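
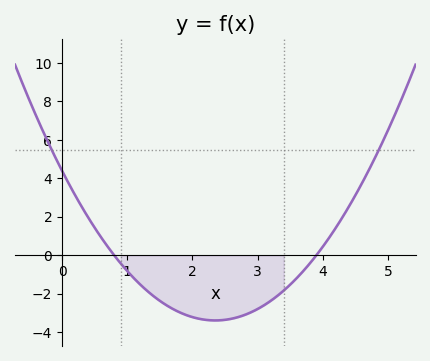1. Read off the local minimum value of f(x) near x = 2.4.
-3.39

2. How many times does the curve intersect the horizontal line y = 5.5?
2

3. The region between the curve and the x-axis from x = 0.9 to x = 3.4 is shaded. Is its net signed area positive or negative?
negative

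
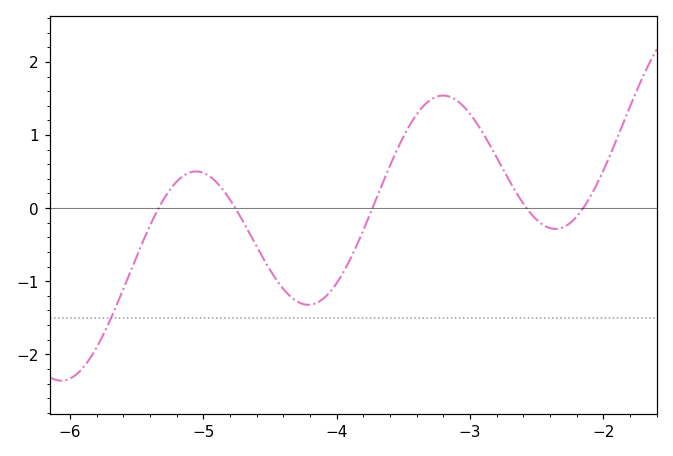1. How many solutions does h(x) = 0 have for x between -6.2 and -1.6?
5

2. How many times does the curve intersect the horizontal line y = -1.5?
1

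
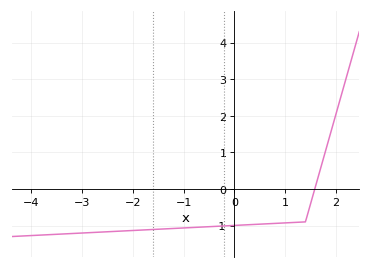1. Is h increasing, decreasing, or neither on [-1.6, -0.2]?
increasing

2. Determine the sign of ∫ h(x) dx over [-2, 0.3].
negative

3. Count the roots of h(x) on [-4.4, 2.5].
1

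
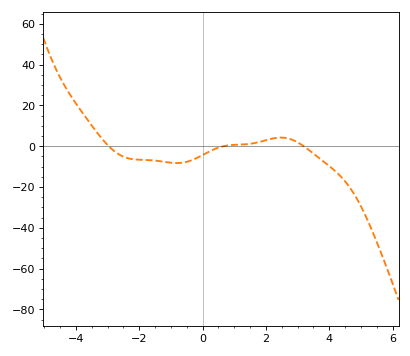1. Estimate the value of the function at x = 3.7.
-6.01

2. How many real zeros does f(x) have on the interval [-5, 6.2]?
3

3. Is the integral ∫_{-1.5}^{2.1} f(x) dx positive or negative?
negative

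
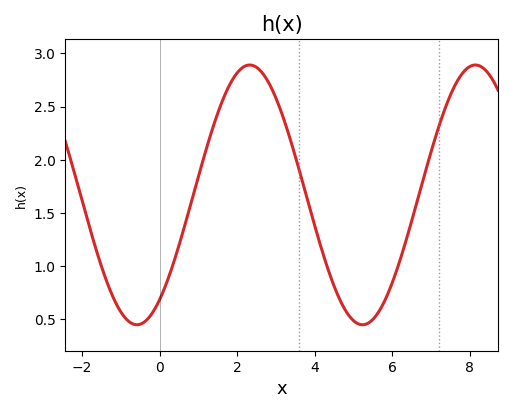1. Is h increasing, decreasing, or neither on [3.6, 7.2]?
neither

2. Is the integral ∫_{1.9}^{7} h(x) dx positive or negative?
positive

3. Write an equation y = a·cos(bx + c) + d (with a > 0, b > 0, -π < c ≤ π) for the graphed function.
y = 1.22cos(1.08x - 2.51) + 1.67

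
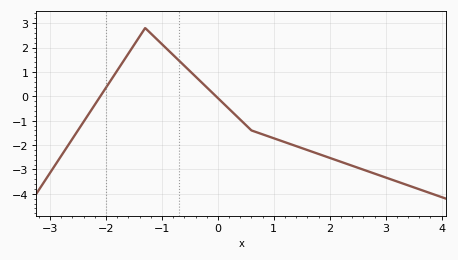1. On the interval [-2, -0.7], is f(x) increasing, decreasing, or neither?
neither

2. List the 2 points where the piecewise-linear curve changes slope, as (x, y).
(-1.3, 2.8); (0.6, -1.4)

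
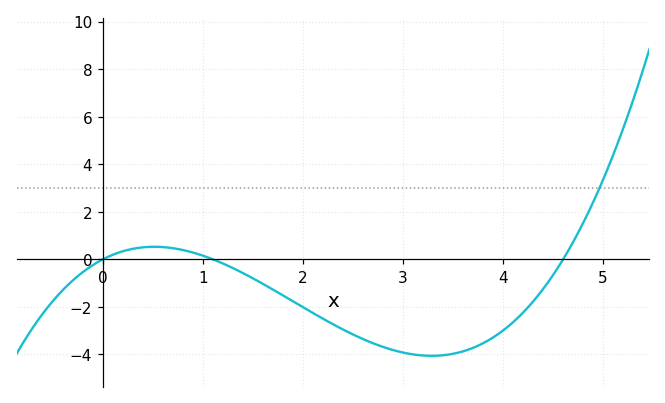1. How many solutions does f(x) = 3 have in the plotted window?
1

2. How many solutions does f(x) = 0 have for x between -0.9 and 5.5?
3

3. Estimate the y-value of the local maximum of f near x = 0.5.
0.529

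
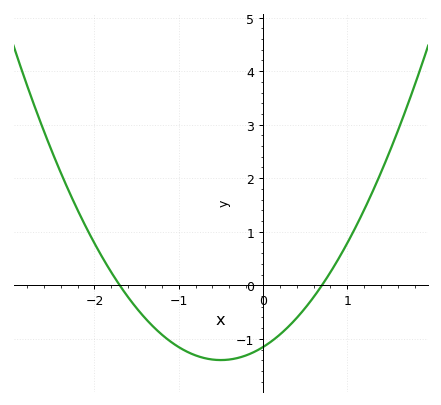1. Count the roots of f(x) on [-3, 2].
2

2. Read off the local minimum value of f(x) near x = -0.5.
-1.4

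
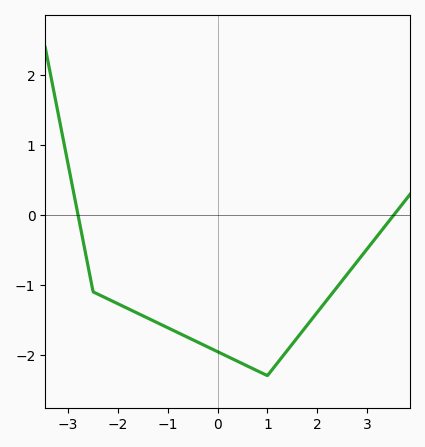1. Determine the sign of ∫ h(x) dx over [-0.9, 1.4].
negative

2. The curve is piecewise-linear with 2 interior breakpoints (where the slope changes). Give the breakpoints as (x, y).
(-2.5, -1.1); (1, -2.3)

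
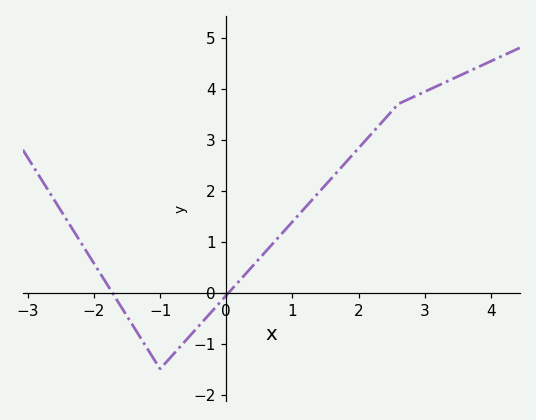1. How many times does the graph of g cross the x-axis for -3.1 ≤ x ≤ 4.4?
2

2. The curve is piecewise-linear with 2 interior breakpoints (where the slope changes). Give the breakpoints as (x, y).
(-1, -1.5); (2.6, 3.7)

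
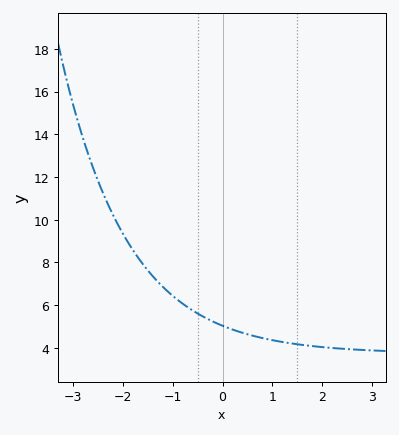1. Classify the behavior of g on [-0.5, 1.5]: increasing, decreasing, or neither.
decreasing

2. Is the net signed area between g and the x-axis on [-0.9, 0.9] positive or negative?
positive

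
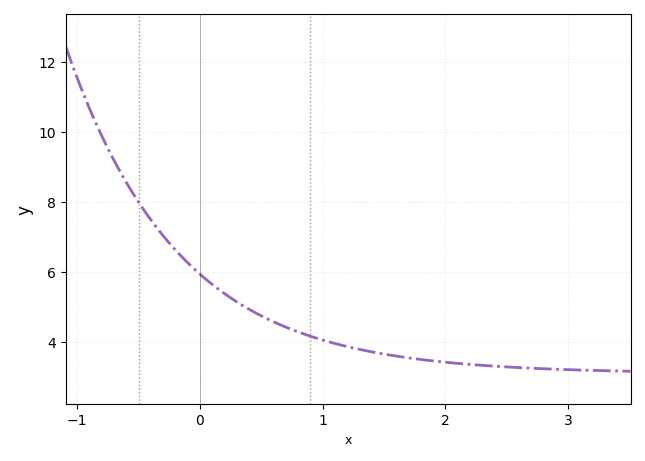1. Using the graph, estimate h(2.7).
3.2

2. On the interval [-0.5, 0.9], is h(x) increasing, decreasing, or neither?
decreasing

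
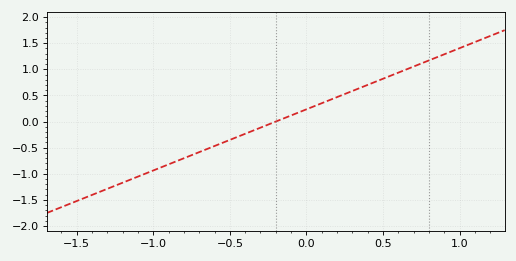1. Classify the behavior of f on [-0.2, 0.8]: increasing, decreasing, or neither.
increasing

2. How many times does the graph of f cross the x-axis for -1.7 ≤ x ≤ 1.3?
1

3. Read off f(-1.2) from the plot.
-1.15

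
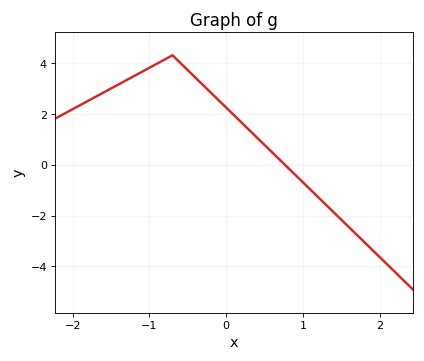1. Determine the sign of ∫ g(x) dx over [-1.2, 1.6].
positive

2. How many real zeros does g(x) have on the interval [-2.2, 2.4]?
1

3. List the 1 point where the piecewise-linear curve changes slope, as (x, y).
(-0.7, 4.3)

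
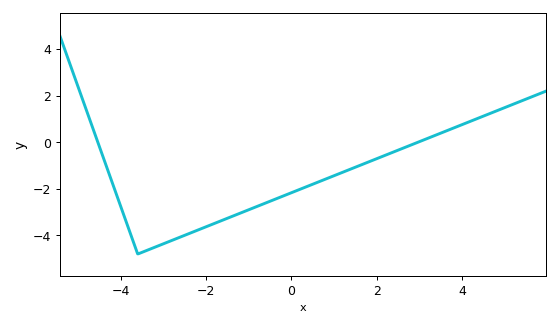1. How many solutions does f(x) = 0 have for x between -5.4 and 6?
2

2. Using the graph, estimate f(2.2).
-0.559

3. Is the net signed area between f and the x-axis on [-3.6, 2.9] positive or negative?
negative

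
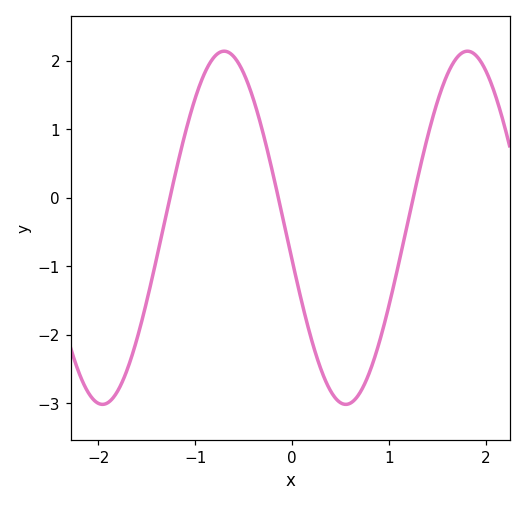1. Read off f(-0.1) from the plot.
-0.3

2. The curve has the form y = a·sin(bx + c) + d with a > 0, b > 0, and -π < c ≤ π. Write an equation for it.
y = 2.58sin(2.5x - 3) - 0.44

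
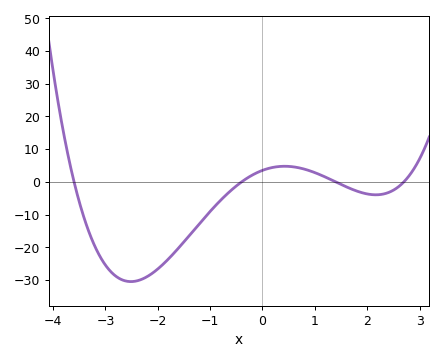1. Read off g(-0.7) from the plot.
-4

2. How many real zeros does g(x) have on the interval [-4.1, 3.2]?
4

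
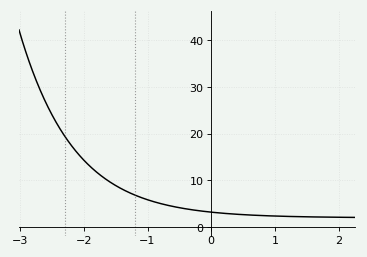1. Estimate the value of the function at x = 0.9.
2.44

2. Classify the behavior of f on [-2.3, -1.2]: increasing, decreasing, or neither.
decreasing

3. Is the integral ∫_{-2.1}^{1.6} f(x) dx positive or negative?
positive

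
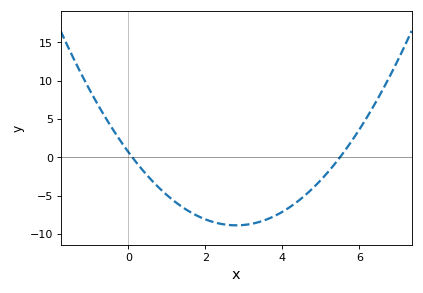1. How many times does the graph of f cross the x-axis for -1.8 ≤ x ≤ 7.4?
2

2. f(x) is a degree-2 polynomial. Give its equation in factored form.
y = 1.22(x - 0.1)(x - 5.5)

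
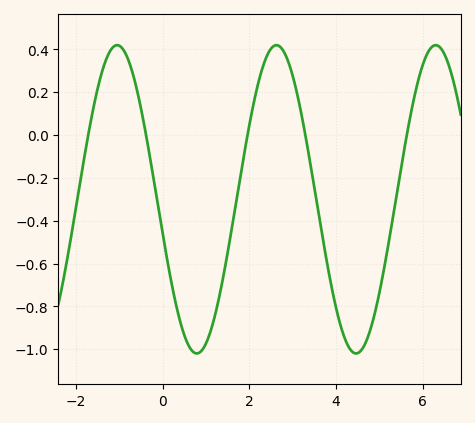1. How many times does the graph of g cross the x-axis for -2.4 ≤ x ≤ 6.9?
5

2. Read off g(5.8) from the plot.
0.171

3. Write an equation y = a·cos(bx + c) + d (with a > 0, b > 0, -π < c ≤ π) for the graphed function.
y = 0.72cos(1.71x + 1.79) - 0.3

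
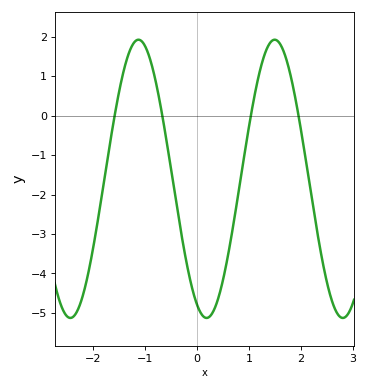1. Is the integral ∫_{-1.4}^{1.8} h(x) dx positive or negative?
negative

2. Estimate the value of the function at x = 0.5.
-4.16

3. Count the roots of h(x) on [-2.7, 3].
4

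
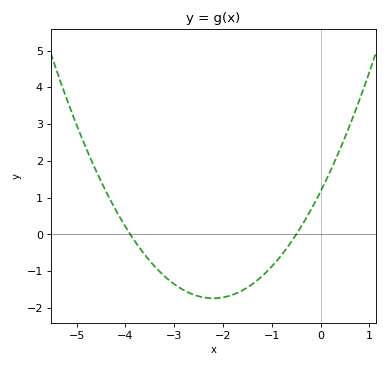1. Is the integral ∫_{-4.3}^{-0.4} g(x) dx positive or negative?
negative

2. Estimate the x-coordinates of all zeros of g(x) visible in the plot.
-3.9, -0.5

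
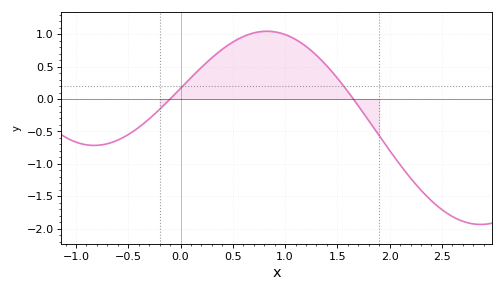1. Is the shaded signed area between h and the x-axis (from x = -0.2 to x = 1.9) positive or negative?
positive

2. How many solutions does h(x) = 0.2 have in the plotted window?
2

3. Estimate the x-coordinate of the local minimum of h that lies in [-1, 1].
-0.825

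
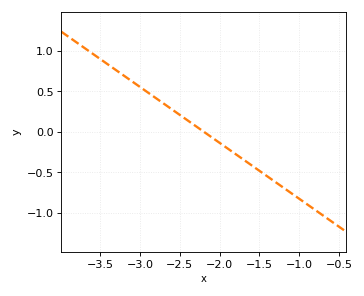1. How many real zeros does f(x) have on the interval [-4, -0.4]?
1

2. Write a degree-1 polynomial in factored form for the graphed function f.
y = -0.69(x + 2.2)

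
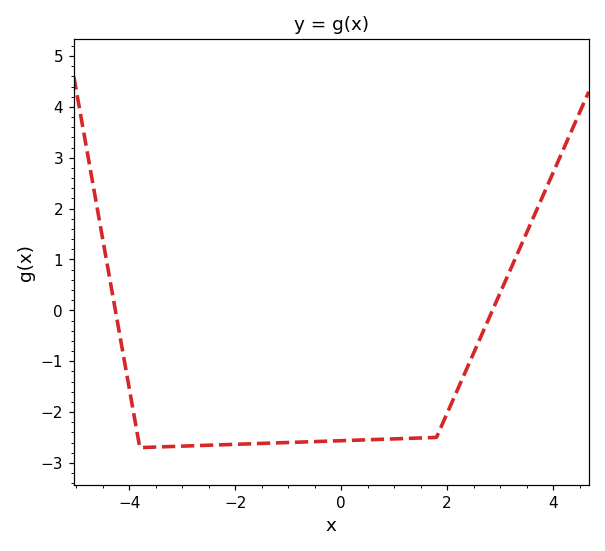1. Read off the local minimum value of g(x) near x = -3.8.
-2.7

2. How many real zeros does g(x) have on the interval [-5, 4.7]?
2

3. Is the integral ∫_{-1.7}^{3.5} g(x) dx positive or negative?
negative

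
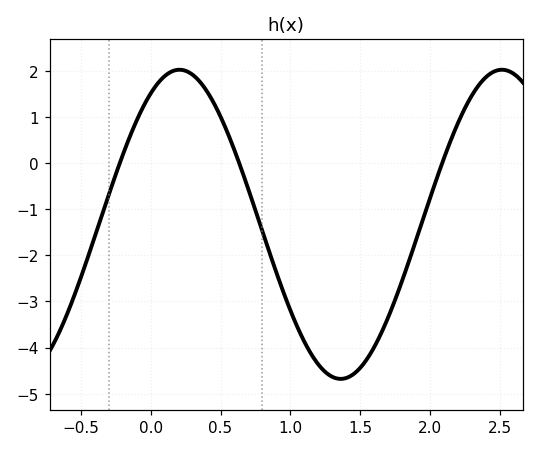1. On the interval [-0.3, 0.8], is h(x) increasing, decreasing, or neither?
neither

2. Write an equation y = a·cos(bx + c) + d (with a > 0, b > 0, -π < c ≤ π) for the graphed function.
y = 3.35cos(2.72x - 0.56) - 1.33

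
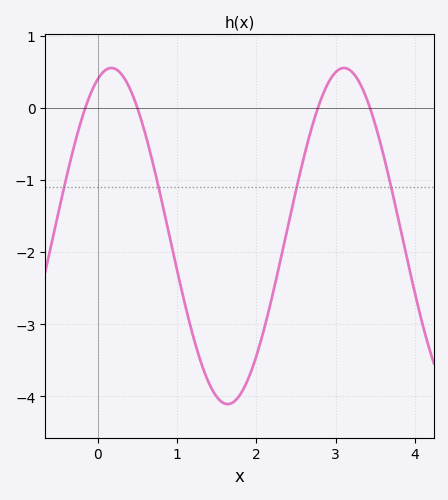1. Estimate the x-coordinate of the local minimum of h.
1.6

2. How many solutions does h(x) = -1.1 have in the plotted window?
4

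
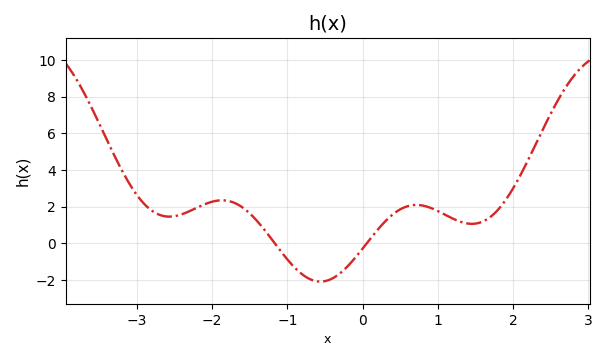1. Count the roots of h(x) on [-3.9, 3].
2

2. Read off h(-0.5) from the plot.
-2.06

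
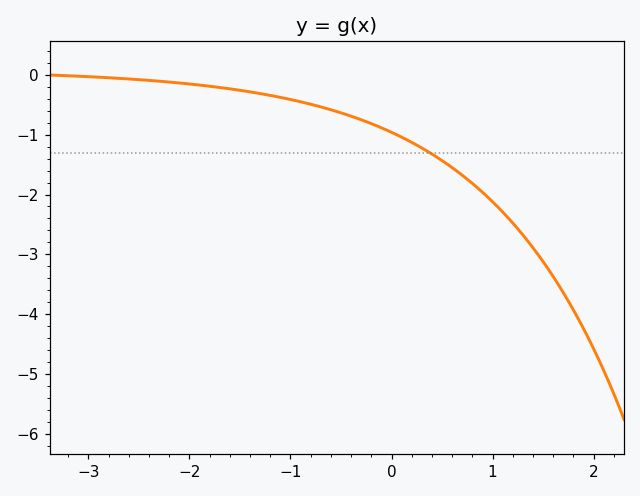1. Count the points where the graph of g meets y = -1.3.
1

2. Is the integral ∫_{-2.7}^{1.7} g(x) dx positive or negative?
negative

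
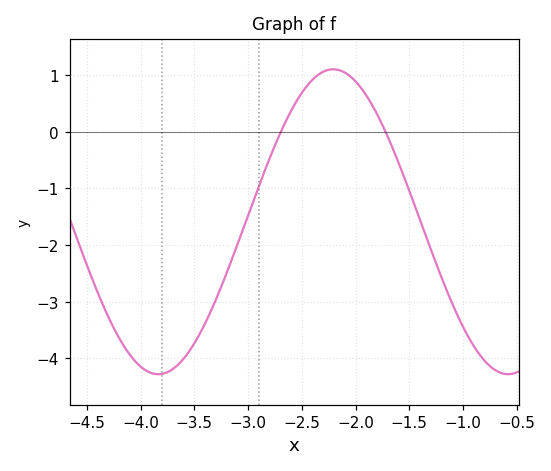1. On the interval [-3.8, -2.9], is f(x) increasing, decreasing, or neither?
increasing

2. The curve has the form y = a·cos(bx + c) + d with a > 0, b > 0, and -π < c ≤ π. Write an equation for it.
y = 2.69cos(1.93x - 2.02) - 1.59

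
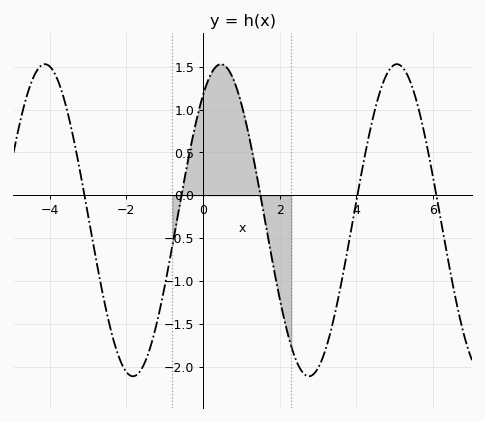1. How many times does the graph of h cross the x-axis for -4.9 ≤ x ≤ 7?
5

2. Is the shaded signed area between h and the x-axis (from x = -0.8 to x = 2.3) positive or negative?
positive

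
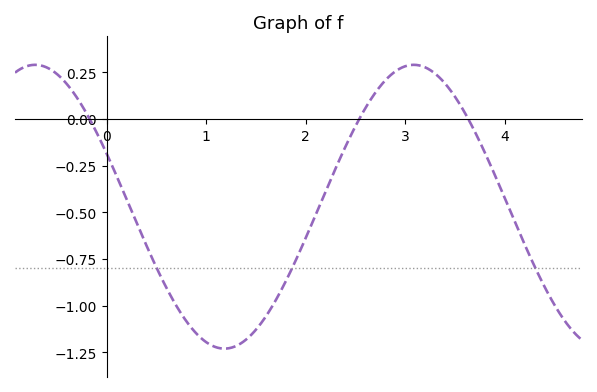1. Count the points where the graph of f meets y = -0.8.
3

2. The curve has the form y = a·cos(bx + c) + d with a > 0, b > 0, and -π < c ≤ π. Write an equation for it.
y = 0.76cos(1.65x + 1.19) - 0.47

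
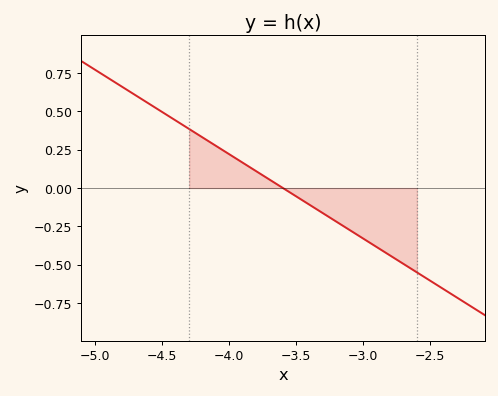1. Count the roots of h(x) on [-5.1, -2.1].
1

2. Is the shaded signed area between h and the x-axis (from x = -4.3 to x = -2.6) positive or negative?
negative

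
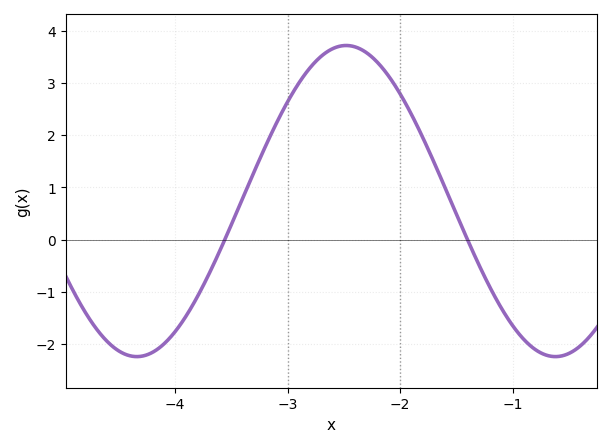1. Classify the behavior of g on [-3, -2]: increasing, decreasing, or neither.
neither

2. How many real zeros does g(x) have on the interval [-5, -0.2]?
2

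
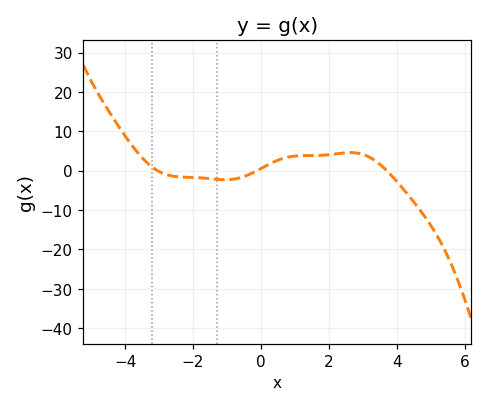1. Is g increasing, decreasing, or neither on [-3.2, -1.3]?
decreasing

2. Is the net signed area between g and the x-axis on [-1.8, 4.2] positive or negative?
positive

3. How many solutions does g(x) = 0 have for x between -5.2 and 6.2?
3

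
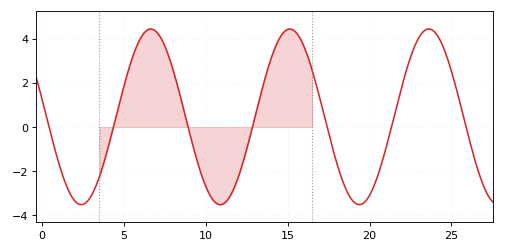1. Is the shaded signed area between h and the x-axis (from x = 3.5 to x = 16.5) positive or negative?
positive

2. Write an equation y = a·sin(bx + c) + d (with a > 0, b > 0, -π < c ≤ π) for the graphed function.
y = 3.97sin(0.74x + 2.94) + 0.46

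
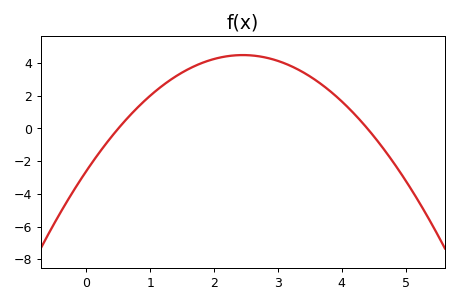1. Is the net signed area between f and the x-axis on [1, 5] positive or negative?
positive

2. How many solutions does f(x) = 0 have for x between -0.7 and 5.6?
2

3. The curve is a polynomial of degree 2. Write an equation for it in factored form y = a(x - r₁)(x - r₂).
y = -1.18(x - 0.5)(x - 4.4)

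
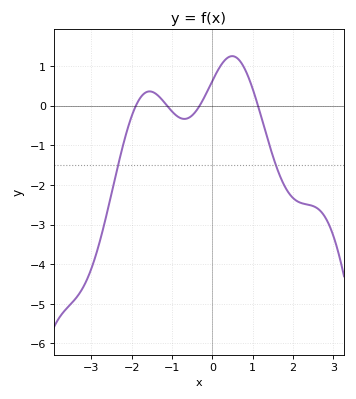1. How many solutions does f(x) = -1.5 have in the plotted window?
2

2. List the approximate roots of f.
-1.9, -1.12, -0.314, 1.13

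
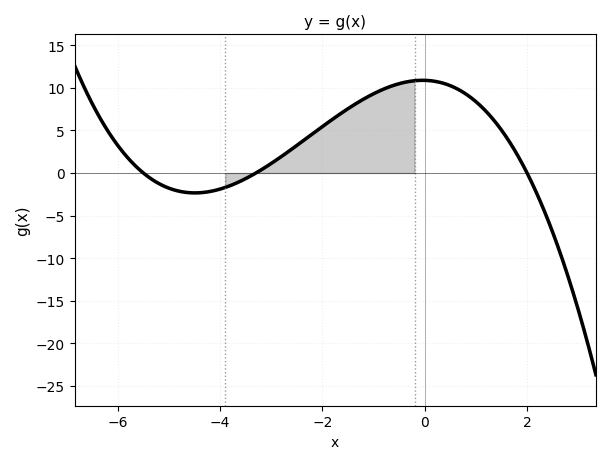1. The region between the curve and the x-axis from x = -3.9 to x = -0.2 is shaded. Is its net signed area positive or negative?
positive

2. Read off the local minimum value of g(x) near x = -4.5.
-2.34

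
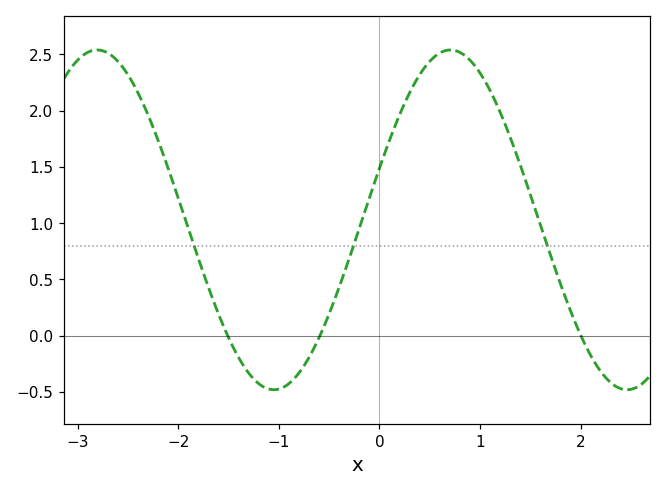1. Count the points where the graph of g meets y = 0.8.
3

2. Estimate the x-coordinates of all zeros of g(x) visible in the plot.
-1.51, -0.592, 2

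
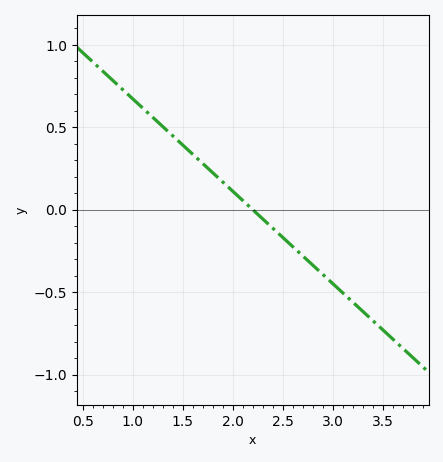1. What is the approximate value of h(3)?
-0.448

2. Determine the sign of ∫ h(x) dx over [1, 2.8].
positive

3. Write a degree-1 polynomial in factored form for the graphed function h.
y = -0.56(x - 2.2)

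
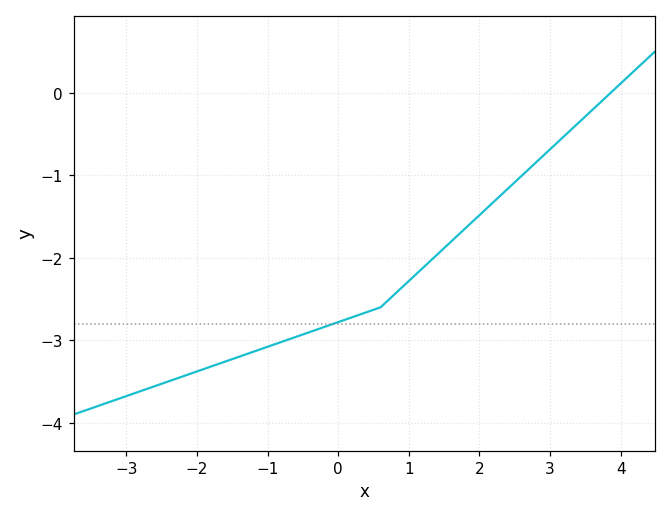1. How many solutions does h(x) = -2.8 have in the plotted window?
1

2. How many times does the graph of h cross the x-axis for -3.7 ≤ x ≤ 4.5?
1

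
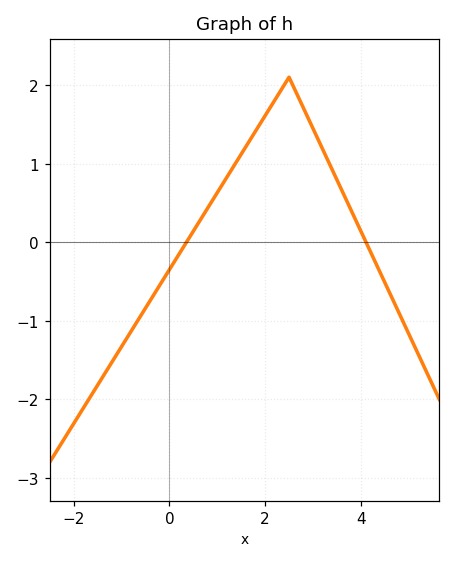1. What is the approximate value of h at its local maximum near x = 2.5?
2.1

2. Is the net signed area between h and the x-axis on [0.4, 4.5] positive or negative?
positive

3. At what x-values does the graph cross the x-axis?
0.355, 4.11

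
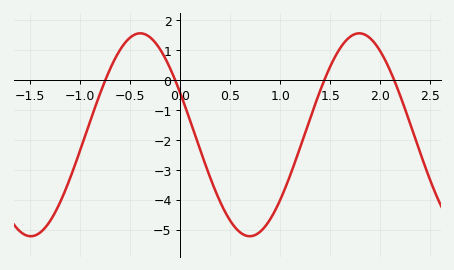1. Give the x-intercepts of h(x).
-0.8, -0.1, 1.4, 2.1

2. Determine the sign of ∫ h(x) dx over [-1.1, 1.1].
negative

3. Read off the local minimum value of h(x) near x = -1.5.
-5.2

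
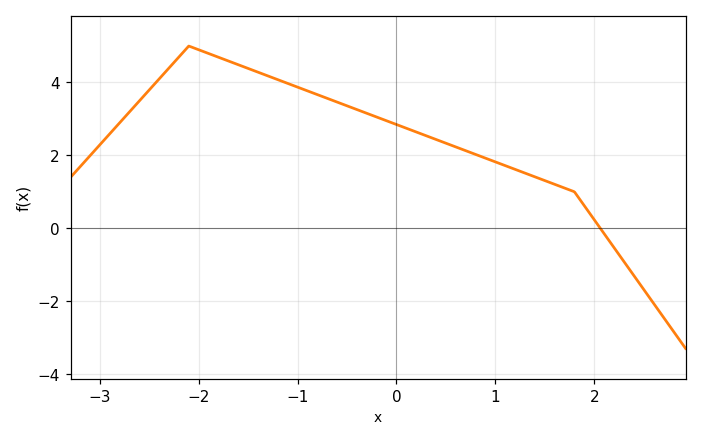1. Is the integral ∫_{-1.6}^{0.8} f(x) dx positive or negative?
positive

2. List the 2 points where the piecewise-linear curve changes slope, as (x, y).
(-2.1, 5); (1.8, 1)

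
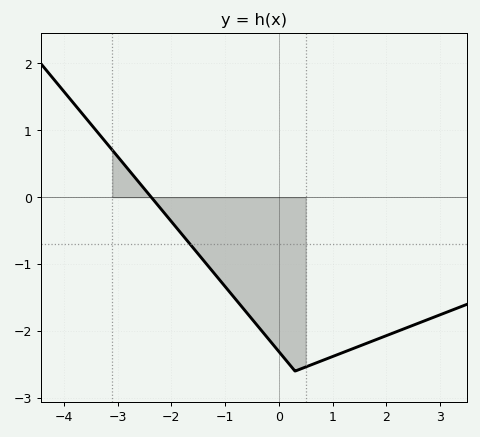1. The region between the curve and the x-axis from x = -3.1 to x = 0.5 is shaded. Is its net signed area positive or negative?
negative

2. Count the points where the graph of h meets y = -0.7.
1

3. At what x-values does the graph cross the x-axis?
-2.4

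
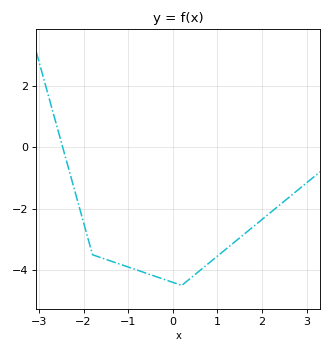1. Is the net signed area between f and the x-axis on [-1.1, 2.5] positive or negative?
negative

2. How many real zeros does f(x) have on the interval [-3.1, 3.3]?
1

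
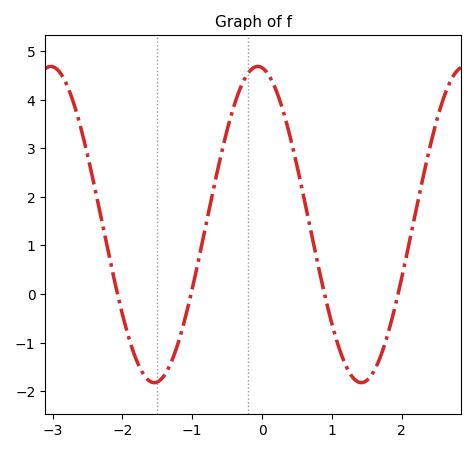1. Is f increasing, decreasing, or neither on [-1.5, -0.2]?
increasing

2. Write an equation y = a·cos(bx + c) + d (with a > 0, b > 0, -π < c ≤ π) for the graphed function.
y = 3.25cos(2.12x + 0.13) + 1.43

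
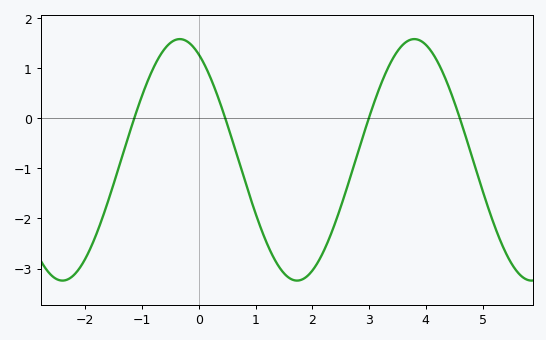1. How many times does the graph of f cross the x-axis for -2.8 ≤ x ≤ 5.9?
4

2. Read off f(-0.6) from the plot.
1.4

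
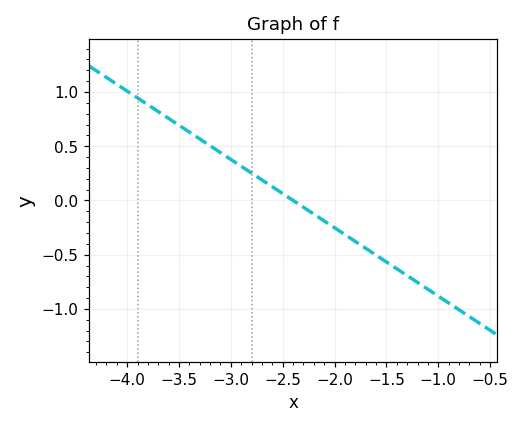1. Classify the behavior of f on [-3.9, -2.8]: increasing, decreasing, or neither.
decreasing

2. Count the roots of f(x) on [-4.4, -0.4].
1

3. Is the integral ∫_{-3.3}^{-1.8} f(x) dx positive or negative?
positive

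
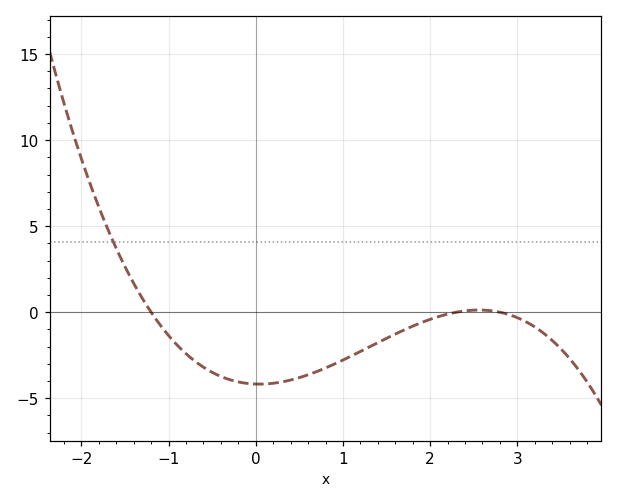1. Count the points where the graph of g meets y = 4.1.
1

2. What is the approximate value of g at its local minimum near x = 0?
-4.18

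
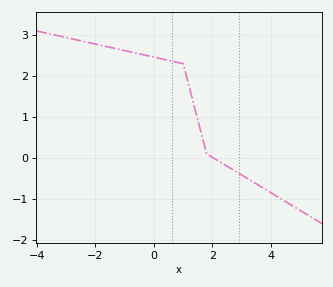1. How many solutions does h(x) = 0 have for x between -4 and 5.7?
1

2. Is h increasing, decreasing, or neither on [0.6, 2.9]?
decreasing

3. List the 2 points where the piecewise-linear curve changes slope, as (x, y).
(1, 2.3); (1.8, 0.1)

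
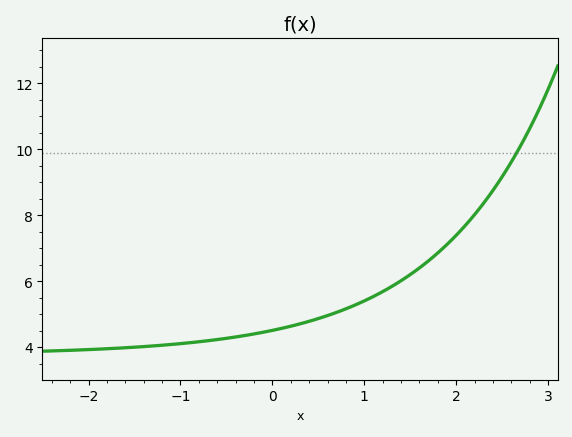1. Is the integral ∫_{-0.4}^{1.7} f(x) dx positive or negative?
positive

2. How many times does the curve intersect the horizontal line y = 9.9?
1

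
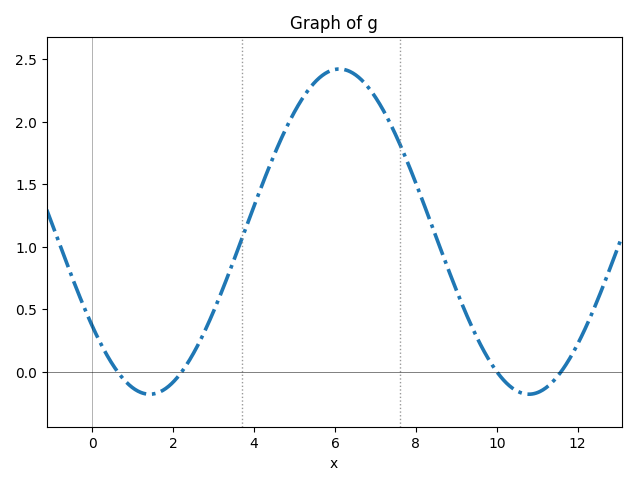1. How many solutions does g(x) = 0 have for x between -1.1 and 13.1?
4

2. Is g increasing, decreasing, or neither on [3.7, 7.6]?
neither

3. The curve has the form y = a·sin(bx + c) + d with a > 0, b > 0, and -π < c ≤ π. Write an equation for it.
y = 1.3sin(0.67x - 2.52) + 1.12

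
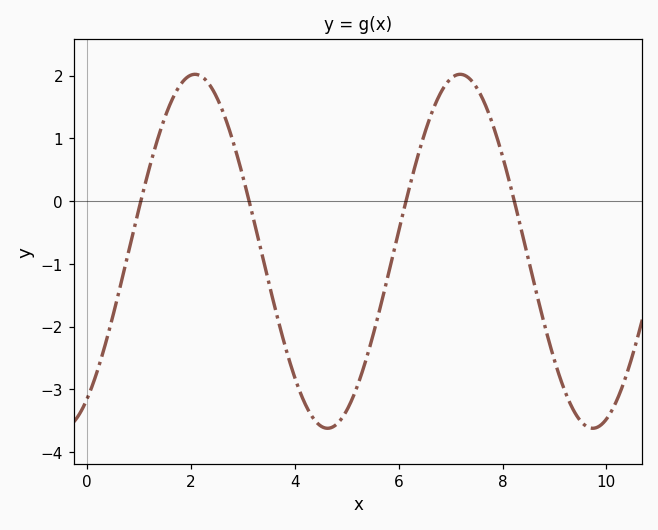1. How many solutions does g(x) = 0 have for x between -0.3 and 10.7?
4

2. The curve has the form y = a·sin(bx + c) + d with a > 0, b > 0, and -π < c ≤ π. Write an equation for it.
y = 2.82sin(1.2x - 0.98) - 0.8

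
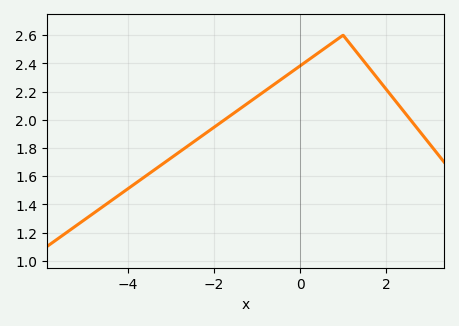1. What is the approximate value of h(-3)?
1.72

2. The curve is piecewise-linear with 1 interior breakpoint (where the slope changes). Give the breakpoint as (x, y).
(1, 2.6)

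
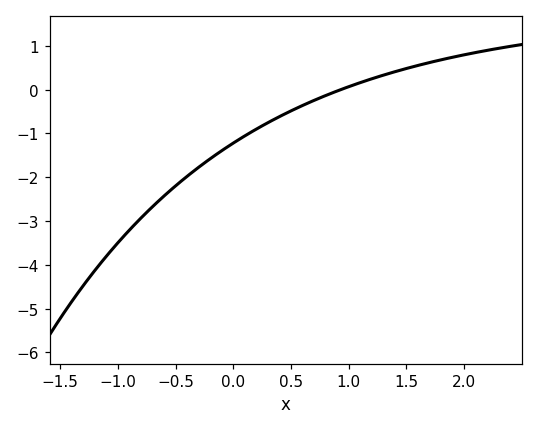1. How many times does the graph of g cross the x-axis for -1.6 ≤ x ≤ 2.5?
1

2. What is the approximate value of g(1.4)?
0.407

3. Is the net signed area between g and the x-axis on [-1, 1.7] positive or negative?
negative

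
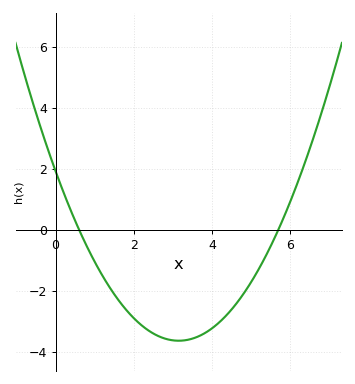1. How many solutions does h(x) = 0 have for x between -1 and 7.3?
2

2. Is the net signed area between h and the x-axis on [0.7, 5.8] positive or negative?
negative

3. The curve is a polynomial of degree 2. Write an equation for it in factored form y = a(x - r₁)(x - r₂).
y = 0.56(x - 0.6)(x - 5.7)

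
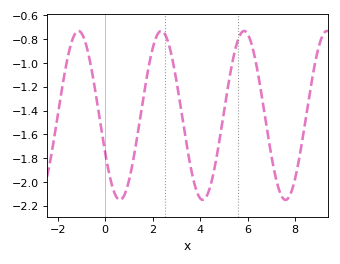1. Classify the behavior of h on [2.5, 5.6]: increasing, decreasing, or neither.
neither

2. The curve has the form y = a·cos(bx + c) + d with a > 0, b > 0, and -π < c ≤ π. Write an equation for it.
y = 0.71cos(1.8x + 2.03) - 1.44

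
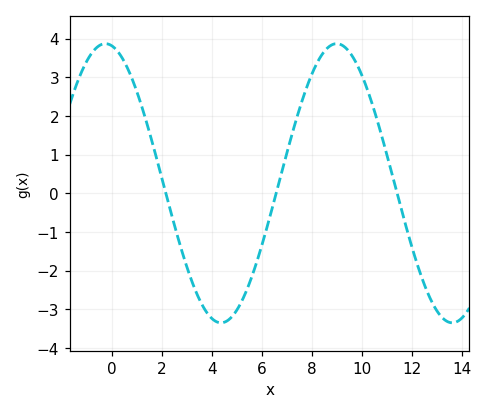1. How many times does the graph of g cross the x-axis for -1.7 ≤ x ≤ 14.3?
3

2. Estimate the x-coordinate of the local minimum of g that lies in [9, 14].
13.6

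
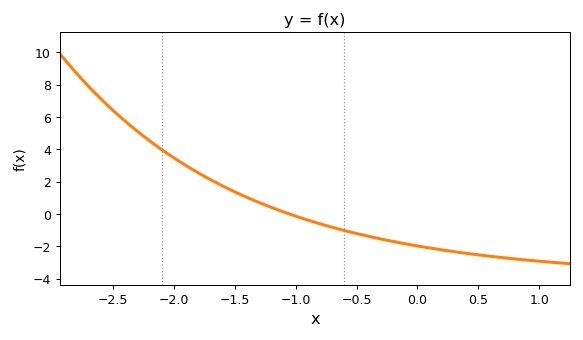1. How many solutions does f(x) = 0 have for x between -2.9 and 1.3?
1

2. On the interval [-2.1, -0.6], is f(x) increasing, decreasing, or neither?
decreasing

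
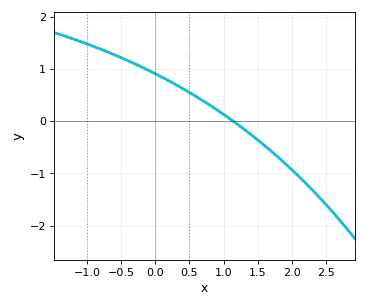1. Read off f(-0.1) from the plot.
0.975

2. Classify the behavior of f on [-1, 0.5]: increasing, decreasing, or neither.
decreasing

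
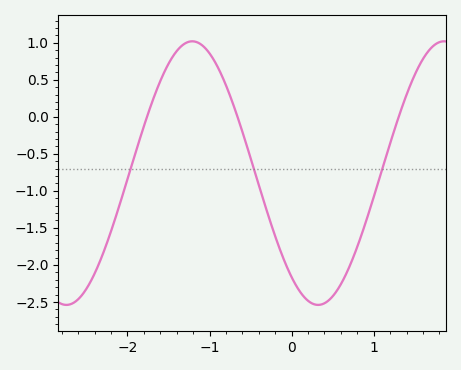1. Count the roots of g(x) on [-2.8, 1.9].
3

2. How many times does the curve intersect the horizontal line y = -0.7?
3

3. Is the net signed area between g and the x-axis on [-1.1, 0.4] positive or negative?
negative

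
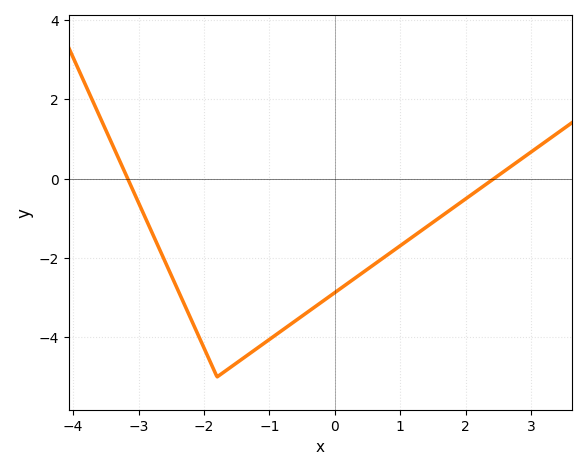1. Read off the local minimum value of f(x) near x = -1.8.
-5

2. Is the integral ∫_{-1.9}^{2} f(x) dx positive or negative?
negative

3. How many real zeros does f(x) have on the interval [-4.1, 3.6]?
2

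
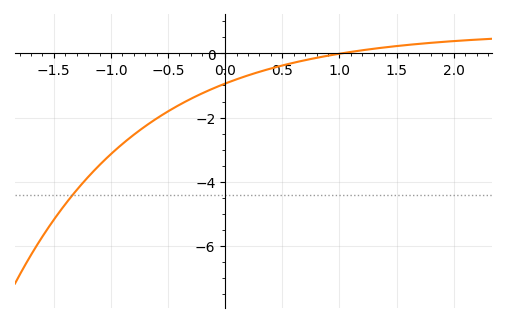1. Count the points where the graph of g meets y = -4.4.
1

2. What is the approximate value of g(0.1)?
-0.807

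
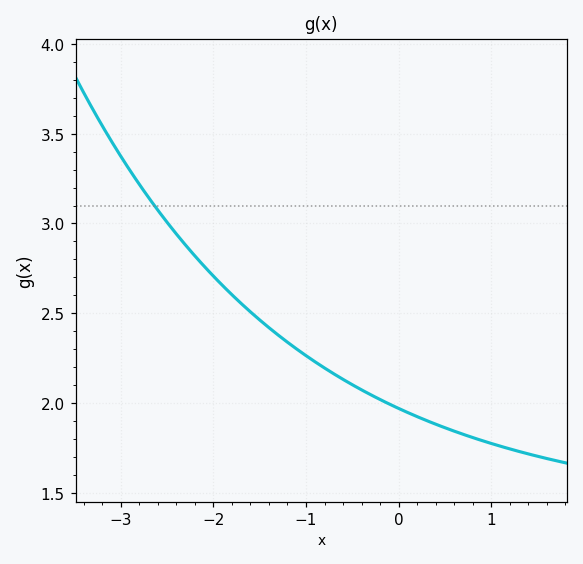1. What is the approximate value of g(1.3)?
1.73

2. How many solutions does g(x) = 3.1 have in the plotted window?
1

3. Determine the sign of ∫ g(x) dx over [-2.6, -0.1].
positive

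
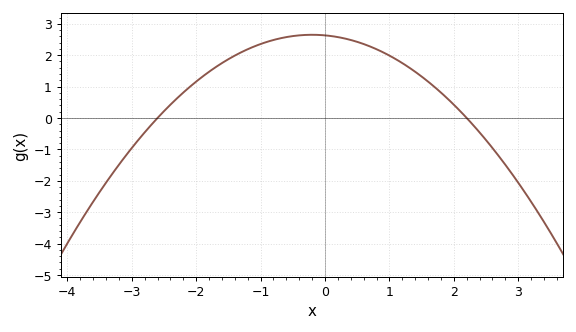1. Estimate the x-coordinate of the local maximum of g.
-0.2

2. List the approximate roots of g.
-2.6, 2.2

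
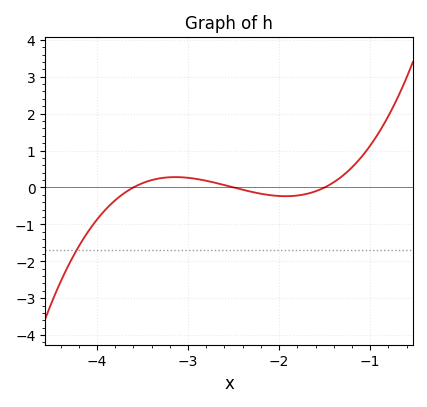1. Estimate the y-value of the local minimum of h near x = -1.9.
-0.2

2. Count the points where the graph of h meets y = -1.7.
1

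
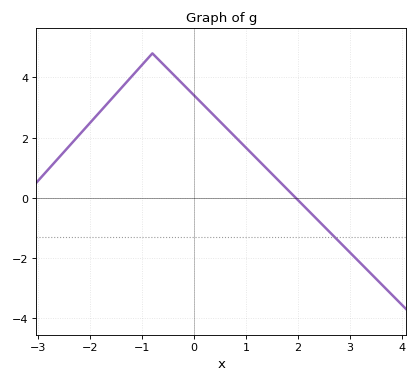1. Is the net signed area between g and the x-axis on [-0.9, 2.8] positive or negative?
positive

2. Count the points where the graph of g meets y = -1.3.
1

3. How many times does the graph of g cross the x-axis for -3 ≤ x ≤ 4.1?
1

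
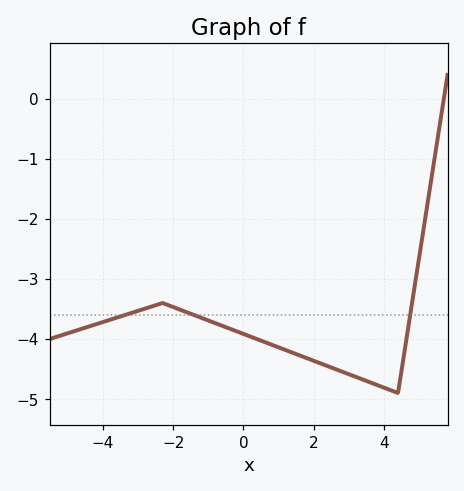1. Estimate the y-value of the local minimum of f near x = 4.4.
-4.9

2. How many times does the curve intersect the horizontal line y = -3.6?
3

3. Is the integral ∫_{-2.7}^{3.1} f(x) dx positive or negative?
negative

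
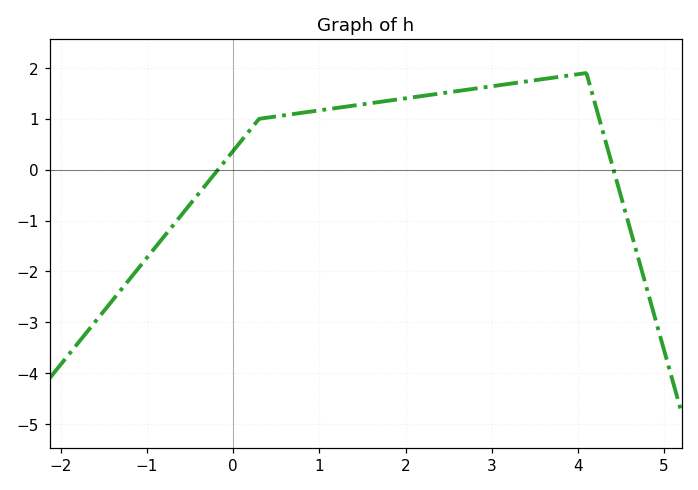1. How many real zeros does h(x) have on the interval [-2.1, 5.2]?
2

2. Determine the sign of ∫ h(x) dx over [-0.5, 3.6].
positive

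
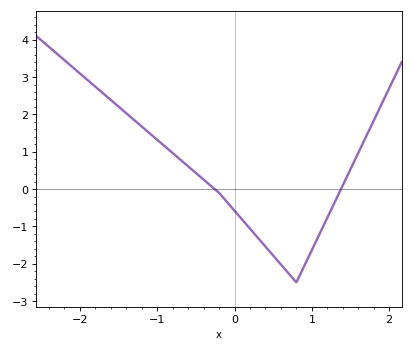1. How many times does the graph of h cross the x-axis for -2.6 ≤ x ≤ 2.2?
2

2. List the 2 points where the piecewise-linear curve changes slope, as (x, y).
(-0.2, -0.1); (0.8, -2.5)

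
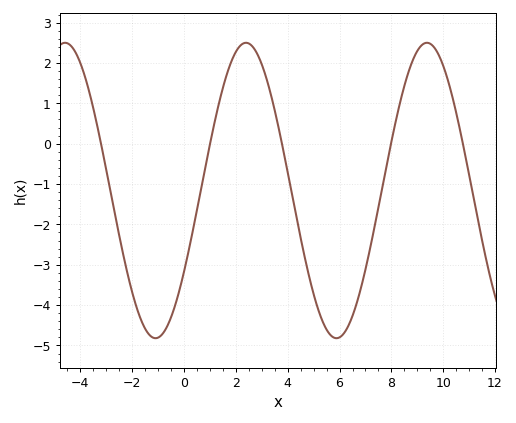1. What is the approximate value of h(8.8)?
2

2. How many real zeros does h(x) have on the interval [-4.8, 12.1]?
5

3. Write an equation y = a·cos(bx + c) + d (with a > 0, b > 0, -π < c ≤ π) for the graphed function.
y = 3.66cos(0.9x - 2.2) - 1.16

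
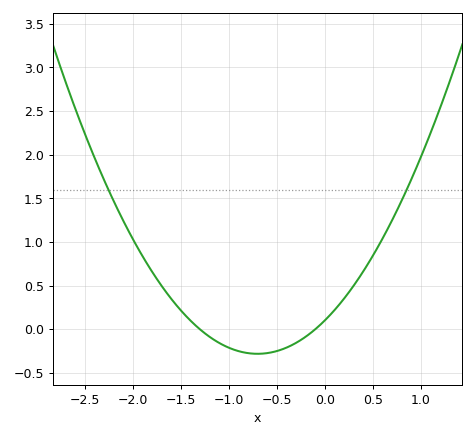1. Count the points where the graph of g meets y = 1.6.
2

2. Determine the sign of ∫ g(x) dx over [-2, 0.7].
positive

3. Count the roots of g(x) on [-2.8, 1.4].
2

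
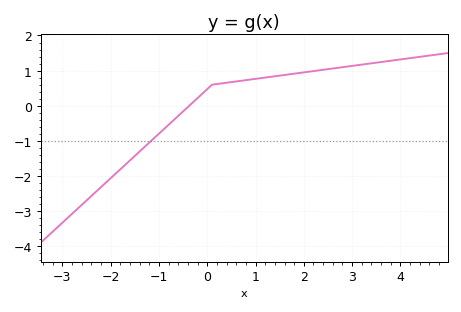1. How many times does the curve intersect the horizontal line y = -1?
1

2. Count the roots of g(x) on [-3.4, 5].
1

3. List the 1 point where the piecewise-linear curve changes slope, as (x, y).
(0.1, 0.6)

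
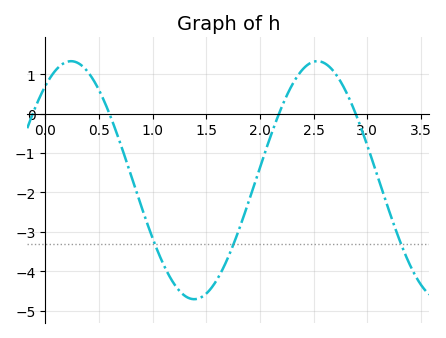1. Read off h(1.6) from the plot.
-4.2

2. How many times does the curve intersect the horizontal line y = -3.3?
3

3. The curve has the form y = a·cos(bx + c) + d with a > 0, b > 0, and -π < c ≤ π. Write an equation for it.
y = 3.02cos(2.7x - 0.66) - 1.69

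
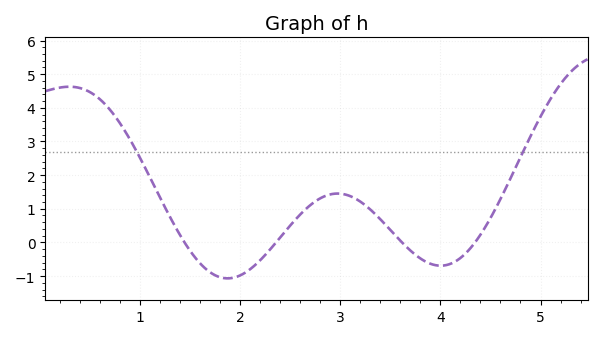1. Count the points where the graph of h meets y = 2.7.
2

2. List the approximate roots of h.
1.44, 2.36, 3.62, 4.35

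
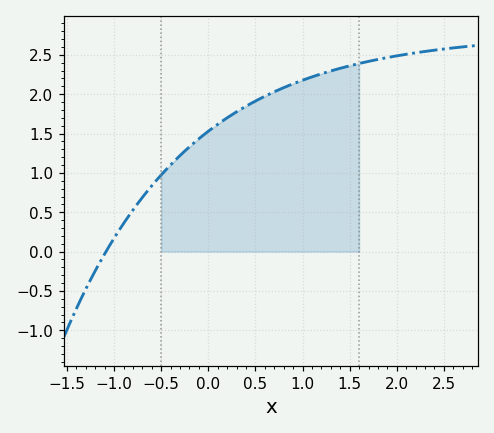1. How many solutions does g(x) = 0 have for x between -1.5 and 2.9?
1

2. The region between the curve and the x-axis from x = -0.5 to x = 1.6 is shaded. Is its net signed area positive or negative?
positive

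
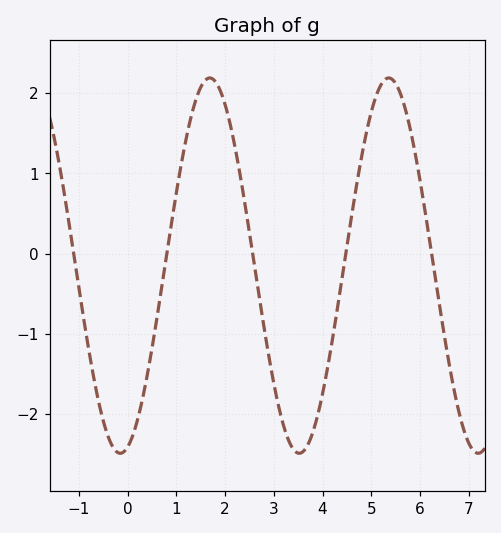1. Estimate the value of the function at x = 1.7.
2.19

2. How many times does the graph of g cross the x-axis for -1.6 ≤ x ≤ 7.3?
5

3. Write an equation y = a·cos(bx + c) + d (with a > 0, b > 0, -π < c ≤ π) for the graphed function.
y = 2.34cos(1.71x - 2.88) - 0.15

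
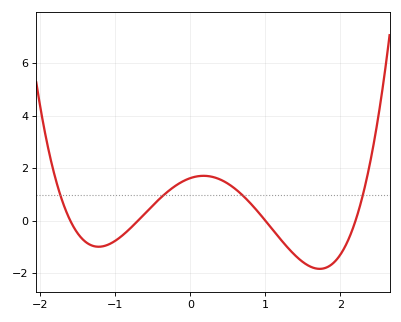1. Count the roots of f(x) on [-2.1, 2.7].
4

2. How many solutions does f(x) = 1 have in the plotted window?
4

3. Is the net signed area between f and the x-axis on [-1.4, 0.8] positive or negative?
positive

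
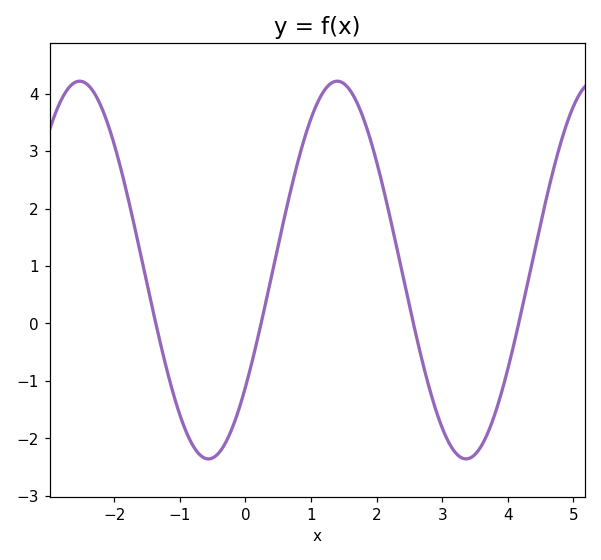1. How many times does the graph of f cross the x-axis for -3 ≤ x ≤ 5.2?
4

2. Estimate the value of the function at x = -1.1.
-1.22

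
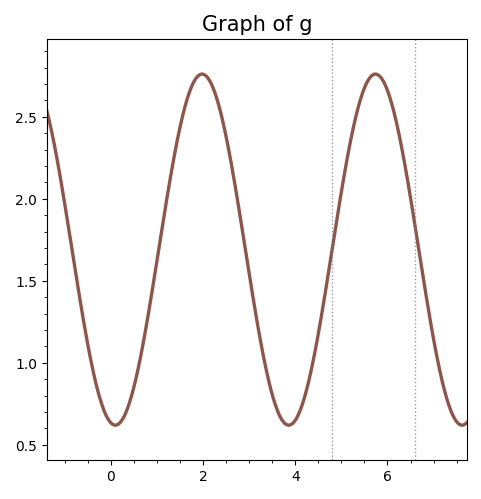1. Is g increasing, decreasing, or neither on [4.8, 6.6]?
neither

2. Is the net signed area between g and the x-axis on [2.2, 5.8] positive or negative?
positive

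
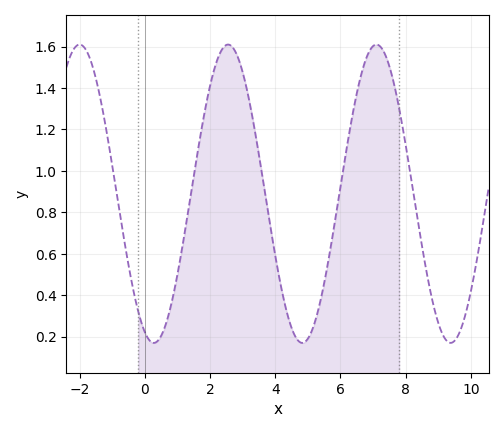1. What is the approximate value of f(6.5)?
1.37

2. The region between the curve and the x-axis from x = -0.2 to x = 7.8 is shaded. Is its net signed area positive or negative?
positive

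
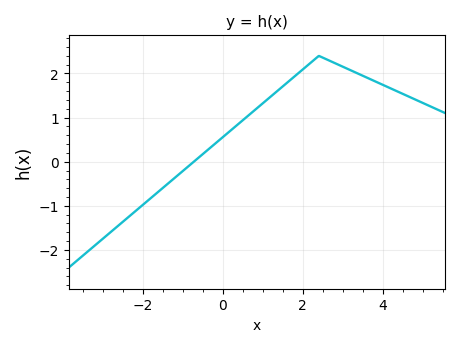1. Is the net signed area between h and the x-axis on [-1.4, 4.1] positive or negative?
positive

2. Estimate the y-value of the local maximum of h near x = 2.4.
2.4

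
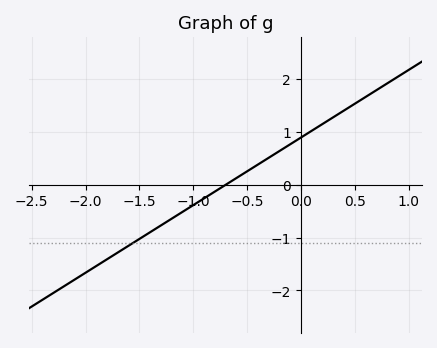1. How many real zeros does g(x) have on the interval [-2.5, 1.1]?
1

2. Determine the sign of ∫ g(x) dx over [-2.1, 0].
negative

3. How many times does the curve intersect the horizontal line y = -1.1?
1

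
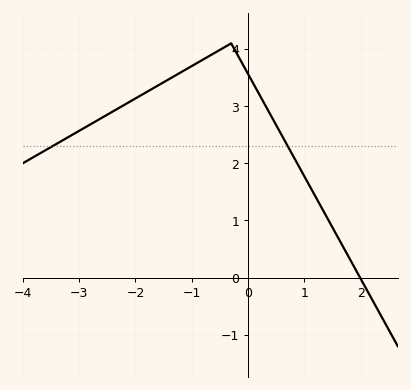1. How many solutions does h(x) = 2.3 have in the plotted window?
2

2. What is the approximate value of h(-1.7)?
3.31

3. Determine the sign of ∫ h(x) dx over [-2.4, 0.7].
positive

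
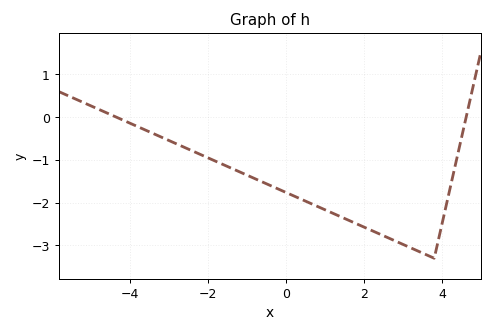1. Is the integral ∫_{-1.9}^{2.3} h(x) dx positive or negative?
negative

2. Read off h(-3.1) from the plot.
-0.5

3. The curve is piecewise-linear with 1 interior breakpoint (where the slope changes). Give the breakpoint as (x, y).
(3.8, -3.3)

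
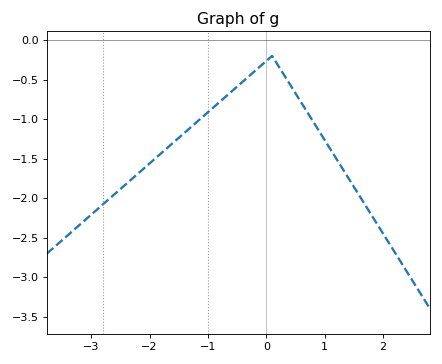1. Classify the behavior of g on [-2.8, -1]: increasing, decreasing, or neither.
increasing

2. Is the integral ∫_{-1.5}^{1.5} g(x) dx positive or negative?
negative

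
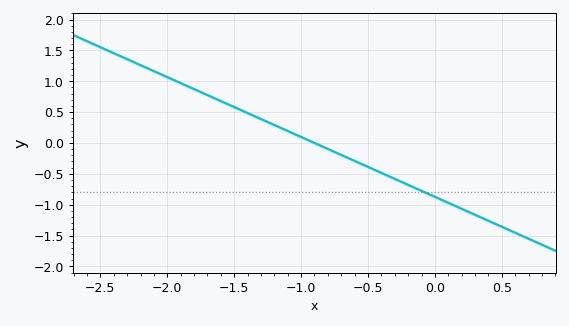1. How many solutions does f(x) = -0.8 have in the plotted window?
1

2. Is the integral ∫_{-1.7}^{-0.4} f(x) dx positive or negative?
positive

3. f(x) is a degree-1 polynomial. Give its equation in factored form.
y = -0.97(x + 0.9)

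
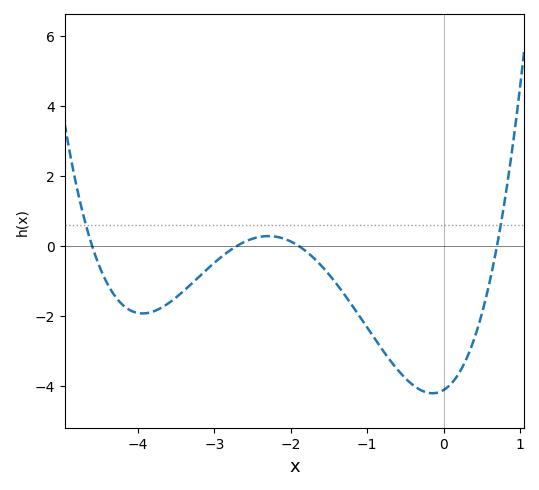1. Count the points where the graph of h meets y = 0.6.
2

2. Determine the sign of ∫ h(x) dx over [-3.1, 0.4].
negative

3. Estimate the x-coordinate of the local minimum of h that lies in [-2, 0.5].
-0.145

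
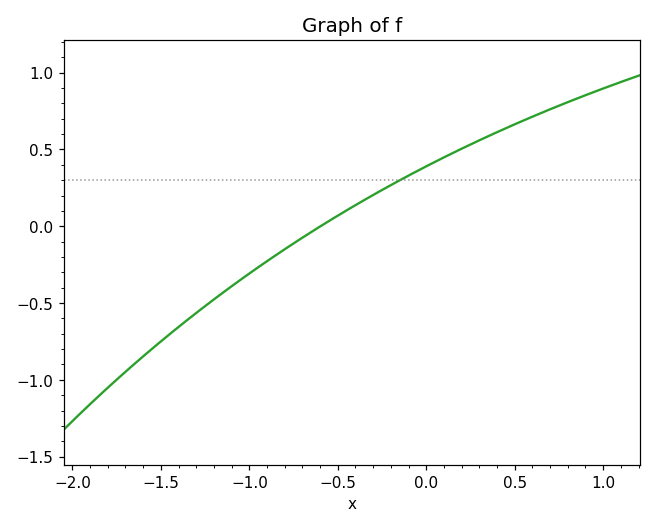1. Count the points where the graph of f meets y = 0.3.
1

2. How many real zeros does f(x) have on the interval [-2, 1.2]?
1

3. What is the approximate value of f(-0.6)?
-0.002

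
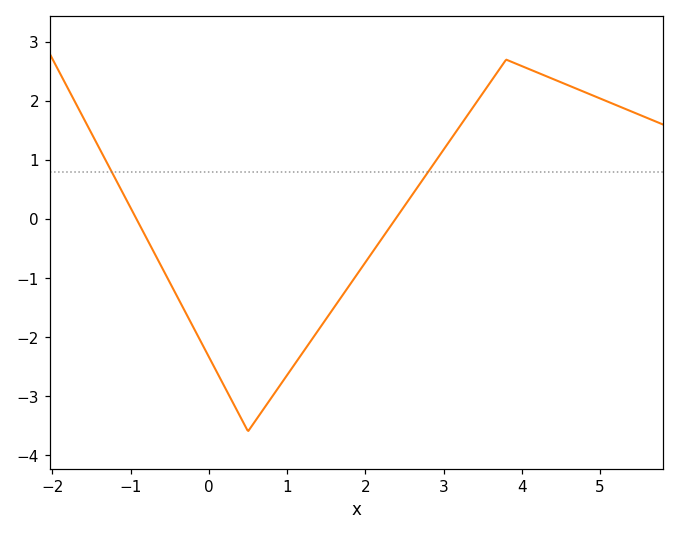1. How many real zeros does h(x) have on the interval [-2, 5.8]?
2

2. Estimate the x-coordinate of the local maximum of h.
3.8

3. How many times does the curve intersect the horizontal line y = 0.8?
2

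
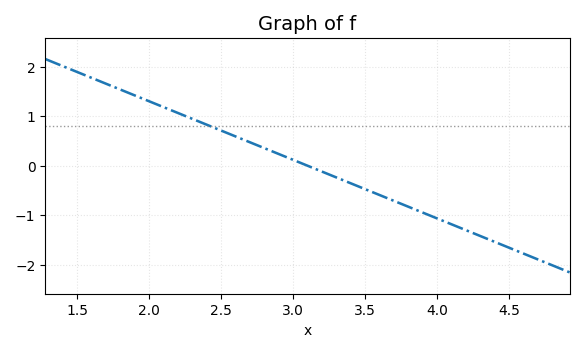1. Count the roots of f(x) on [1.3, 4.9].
1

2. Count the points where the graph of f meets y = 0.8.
1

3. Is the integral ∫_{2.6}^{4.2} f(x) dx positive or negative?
negative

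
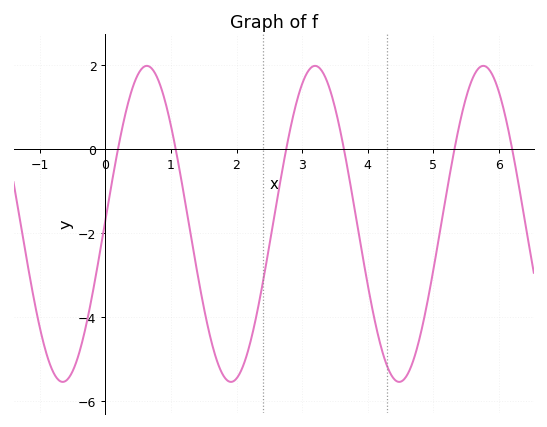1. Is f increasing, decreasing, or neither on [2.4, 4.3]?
neither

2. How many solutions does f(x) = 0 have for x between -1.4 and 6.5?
6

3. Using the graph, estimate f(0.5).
1.78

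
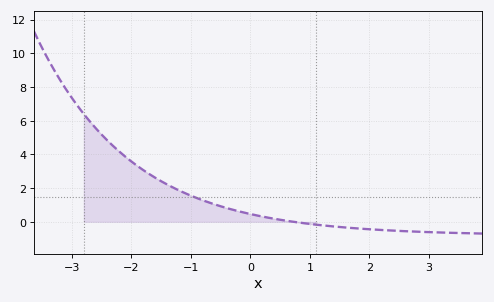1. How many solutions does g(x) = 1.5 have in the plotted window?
1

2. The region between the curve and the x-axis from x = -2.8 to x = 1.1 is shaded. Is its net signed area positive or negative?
positive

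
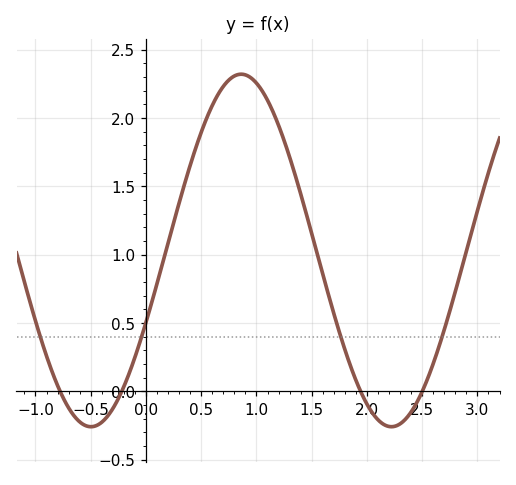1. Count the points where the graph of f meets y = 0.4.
4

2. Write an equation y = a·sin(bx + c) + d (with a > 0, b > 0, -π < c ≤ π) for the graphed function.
y = 1.29sin(2.31x - 0.42) + 1.03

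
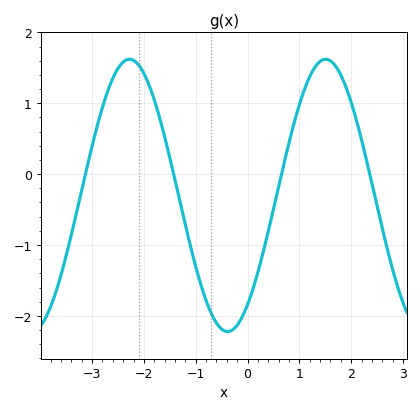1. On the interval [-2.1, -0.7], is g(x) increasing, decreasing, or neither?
decreasing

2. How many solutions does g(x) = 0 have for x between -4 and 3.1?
4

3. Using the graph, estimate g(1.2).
1.4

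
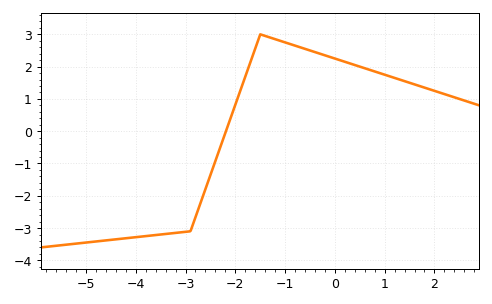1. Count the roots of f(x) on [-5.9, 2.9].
1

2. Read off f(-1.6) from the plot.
2.6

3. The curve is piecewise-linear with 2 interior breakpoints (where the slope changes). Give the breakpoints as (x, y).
(-2.9, -3.1); (-1.5, 3)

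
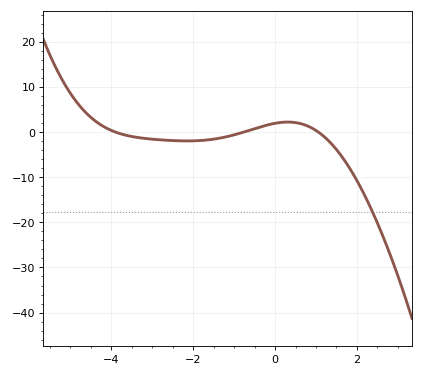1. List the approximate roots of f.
-3.91, -0.756, 1.05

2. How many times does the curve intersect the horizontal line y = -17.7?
1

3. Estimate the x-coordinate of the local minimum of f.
-2.15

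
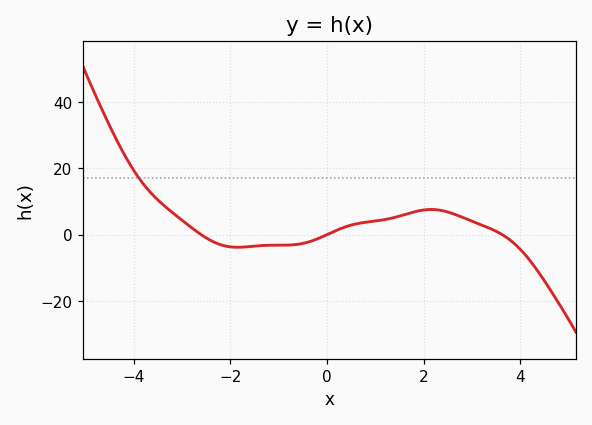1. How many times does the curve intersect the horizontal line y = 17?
1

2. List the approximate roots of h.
-2.6, 0, 3.63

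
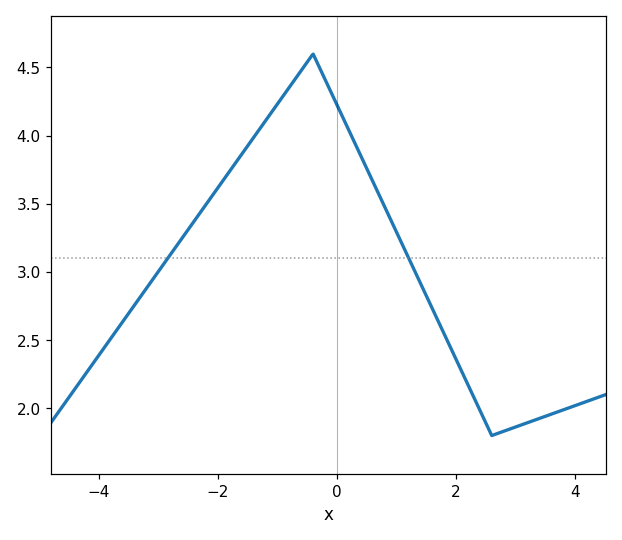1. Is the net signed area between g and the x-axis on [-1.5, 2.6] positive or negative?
positive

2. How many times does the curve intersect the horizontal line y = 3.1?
2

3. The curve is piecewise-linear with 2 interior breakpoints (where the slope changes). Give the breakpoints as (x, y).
(-0.4, 4.6); (2.6, 1.8)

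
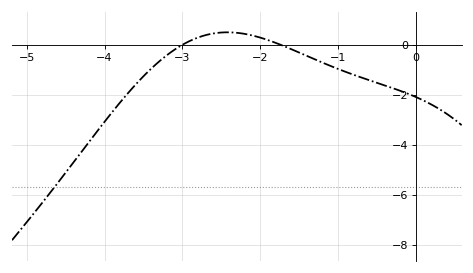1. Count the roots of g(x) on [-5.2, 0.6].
2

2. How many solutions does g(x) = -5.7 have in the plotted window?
1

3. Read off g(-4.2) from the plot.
-3.89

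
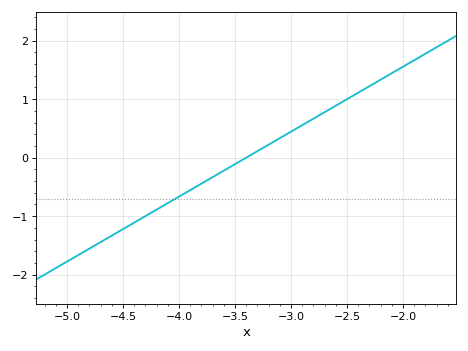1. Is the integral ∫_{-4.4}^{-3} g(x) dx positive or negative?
negative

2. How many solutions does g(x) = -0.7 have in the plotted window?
1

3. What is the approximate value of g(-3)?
0.4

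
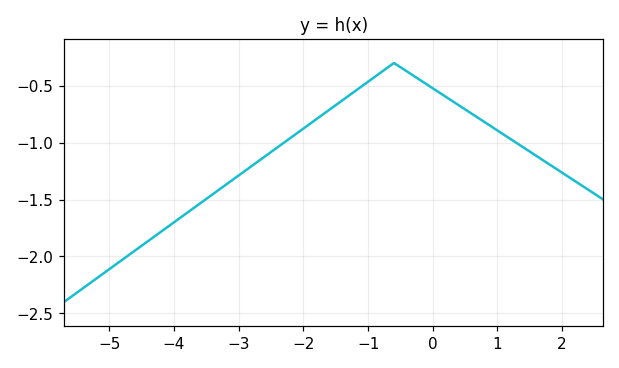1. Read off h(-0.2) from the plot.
-0.45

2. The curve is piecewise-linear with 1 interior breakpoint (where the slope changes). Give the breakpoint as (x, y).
(-0.6, -0.3)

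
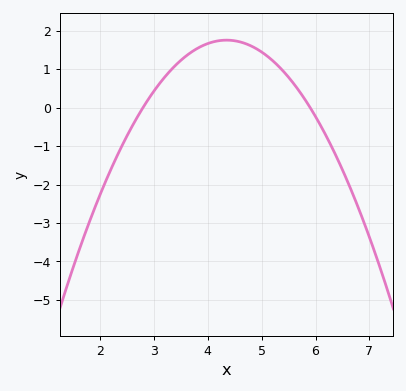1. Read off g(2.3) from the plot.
-1.3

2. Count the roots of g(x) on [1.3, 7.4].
2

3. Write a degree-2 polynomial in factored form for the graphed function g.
y = -0.73(x - 2.8)(x - 5.9)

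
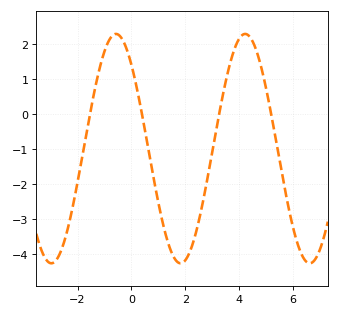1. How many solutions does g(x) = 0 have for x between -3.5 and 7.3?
4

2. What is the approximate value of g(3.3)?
0.164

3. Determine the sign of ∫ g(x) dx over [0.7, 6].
negative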